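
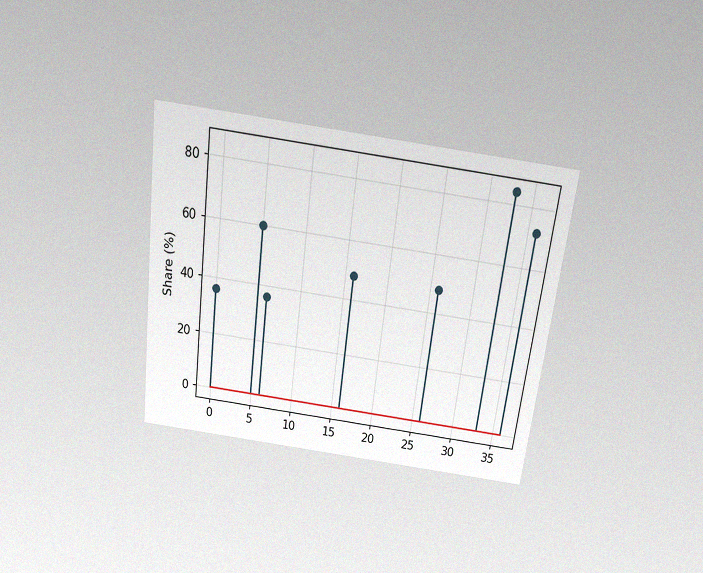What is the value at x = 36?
72%

The chart is tilted about 7° clockwise and viewed slightly from above, with some photo noise. The stem at x=36 reaches 72%.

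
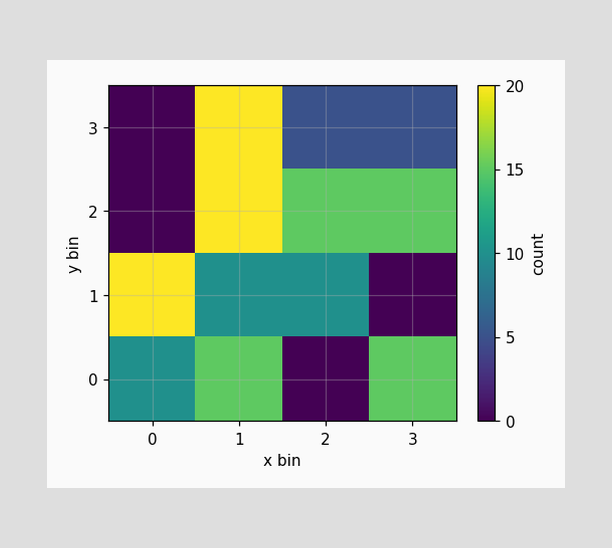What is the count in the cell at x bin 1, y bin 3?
20

Matching the cell (1, 3) against the colorbar gives 20.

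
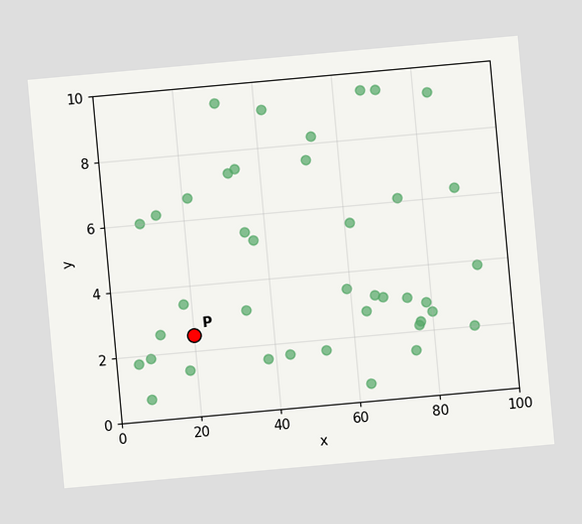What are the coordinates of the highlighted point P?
The chart is tilted about 5° counter-clockwise. Following the gridlines from P to each axis, P sits at (20, 2.5).

(20, 2.5)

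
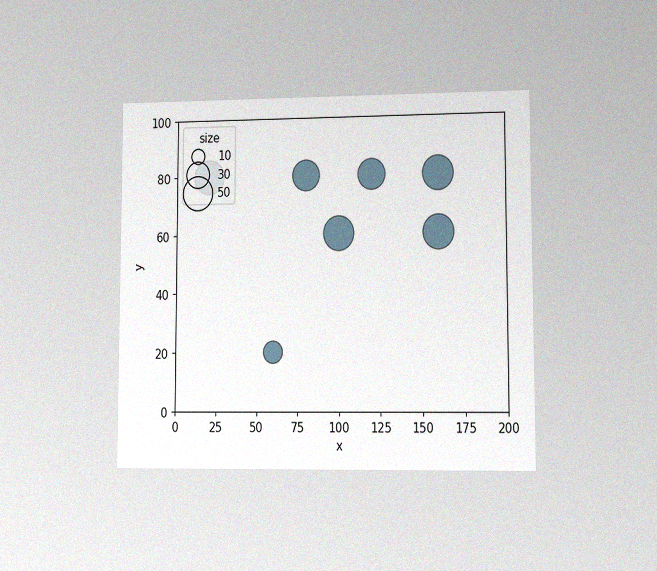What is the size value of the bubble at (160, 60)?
The chart is viewed at a slight angle, with some photo noise. Matching the bubble at (160, 60) against the size legend gives 50.

50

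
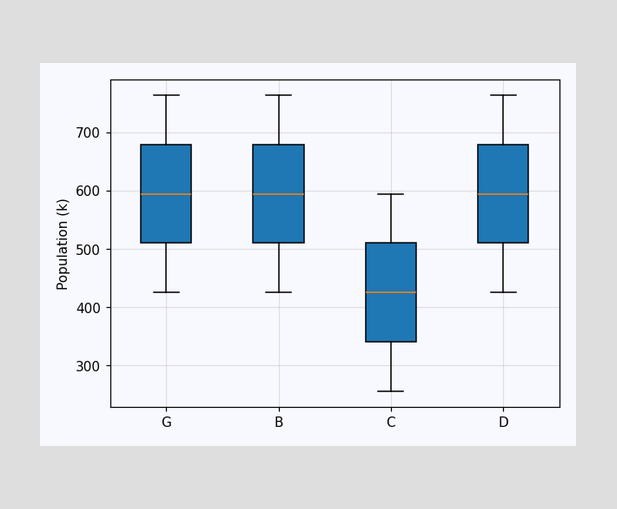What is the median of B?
595k

The median line in the B box sits at 595k.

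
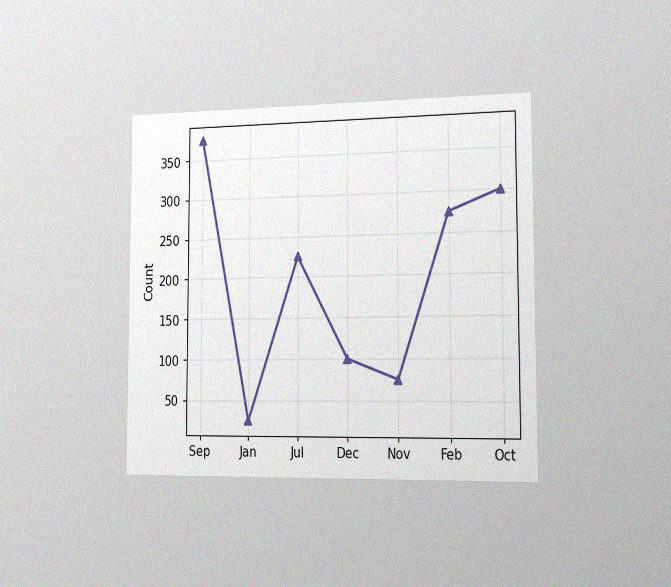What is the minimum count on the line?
25

The chart is viewed slightly from the right, with some photo noise. The lowest point is at Jan, and reading across to the y-axis gives 25.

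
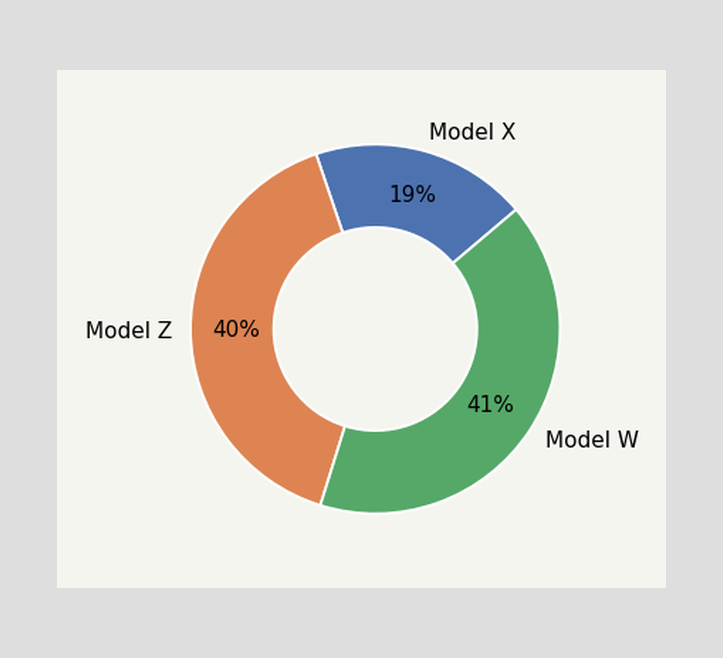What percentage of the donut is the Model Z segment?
The Model Z segment takes up 40% of the ring.

40%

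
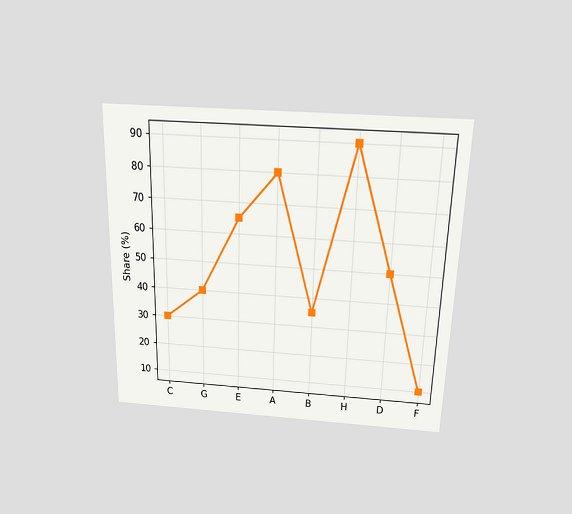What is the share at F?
The chart is viewed slightly from above. At F, the line is at 10%.

10%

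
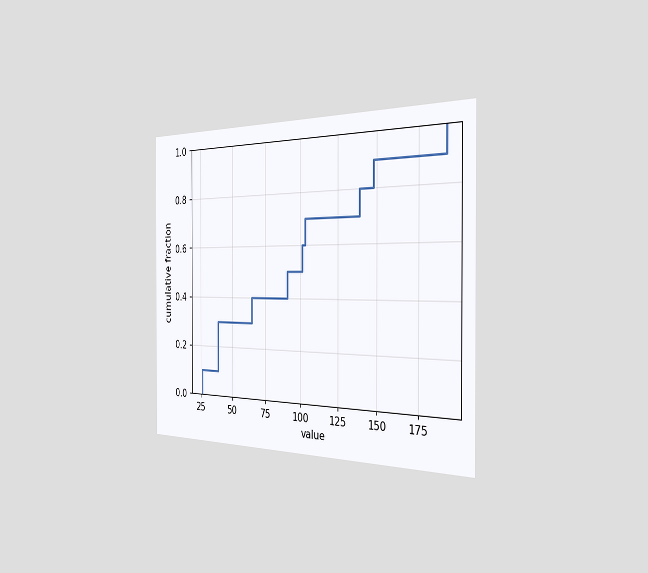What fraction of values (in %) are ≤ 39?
30%

The chart is viewed slightly from the right. At x=39 the ECDF step is at 30%.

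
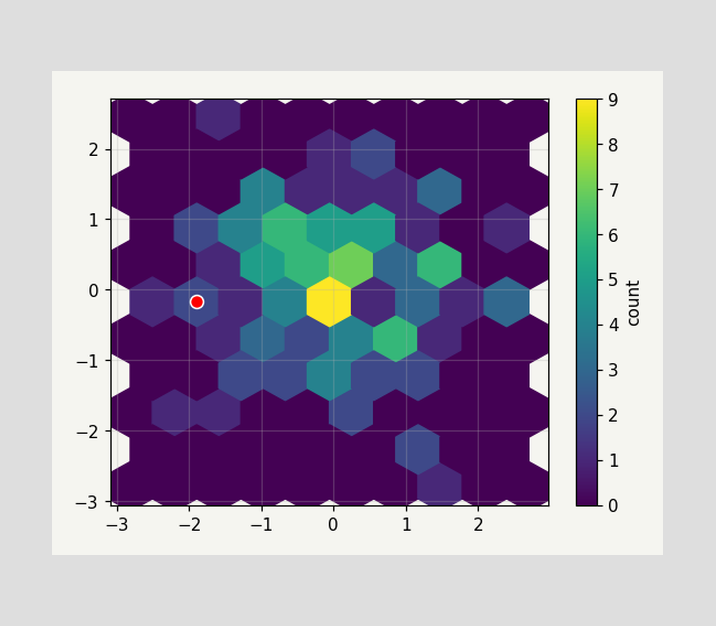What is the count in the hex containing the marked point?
2

The marked hex reads 2 on the colorbar.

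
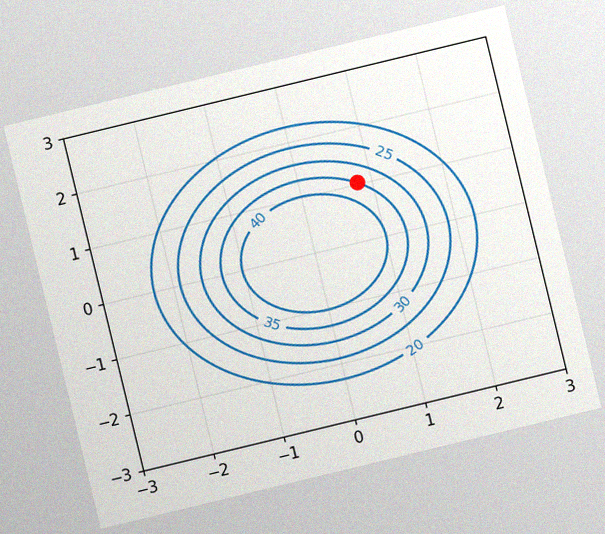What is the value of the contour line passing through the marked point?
35

The chart is tilted about 14° counter-clockwise, with some photo noise. The marked point sits on the contour labelled 35.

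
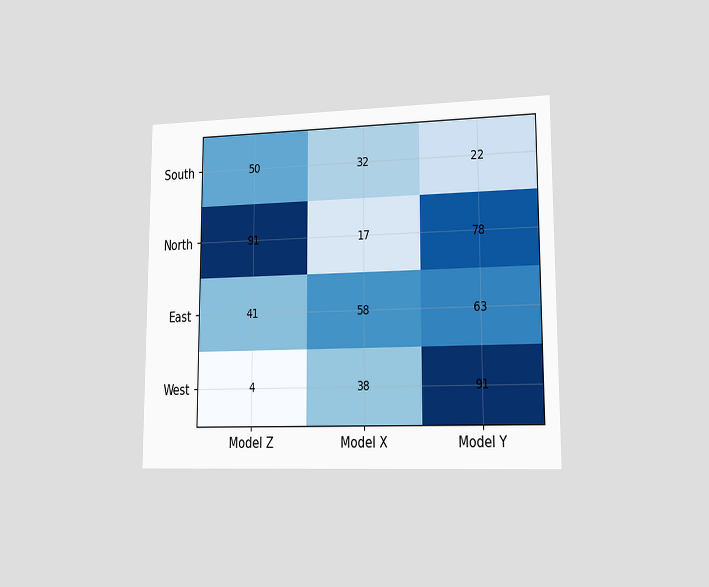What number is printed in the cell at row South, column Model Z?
The chart is viewed slightly from the right. The (South, Model Z) cell reads 50.

50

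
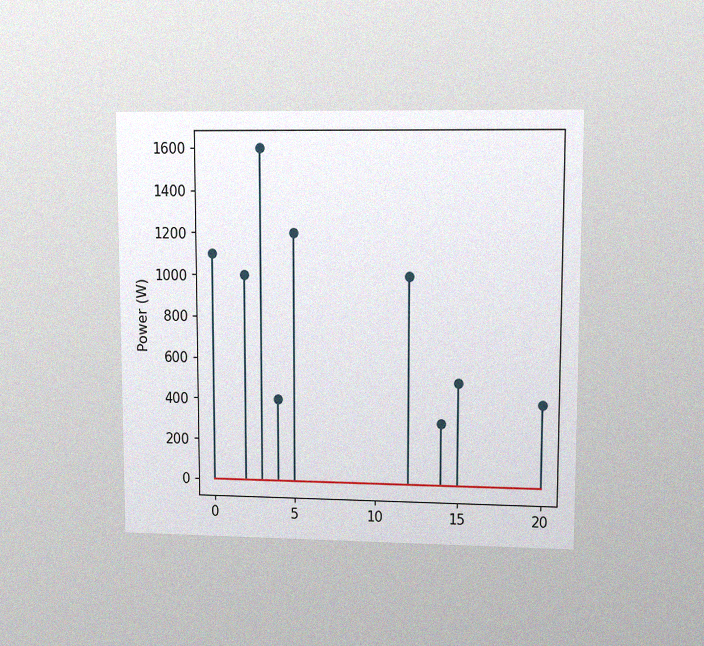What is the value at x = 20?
The chart is viewed at a slight angle, with some photo noise. The stem at x=20 reaches 400W.

400W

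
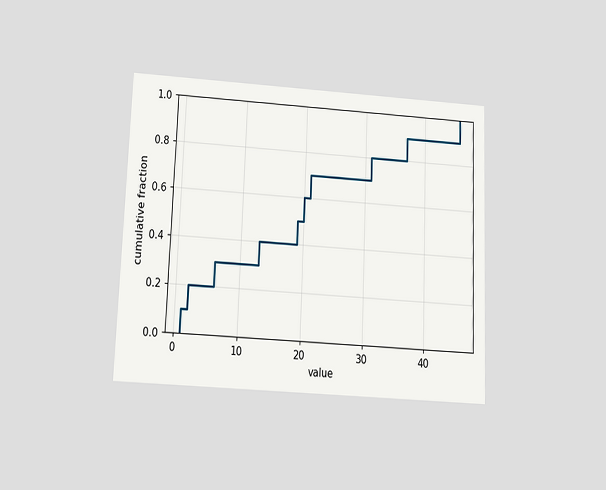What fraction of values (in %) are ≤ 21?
The chart is tilted about 2° clockwise and viewed slightly from below. At x=21 the ECDF step is at 70%.

70%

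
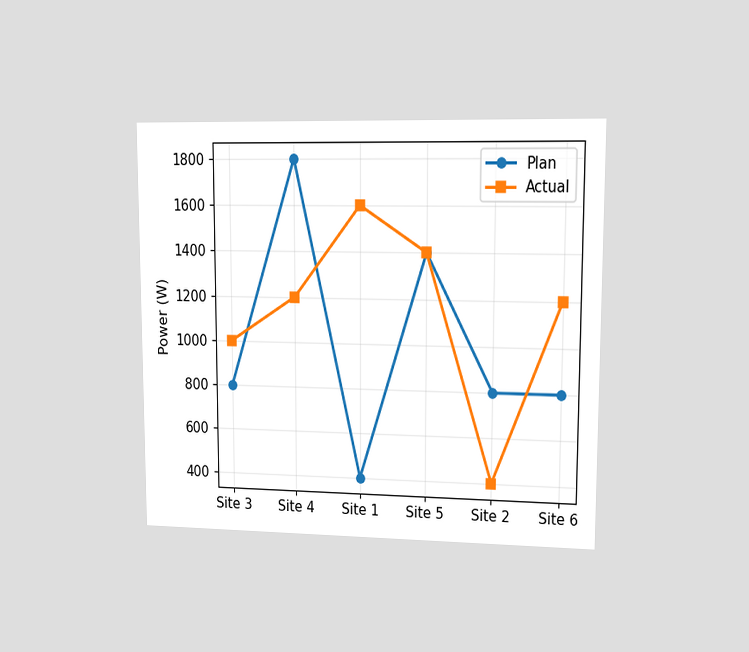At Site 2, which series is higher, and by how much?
The chart is viewed at a slight angle. At Site 2, Plan sits above the other line by 400W.

Plan, by 400W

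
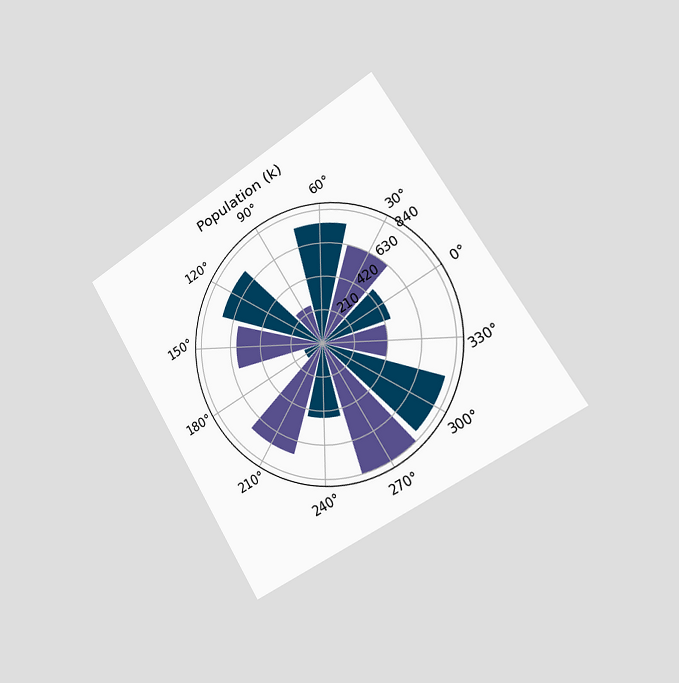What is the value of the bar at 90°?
The chart is tilted about 31° counter-clockwise and viewed slightly from the right. The bar at 90° reaches 252k on the radial axis.

252k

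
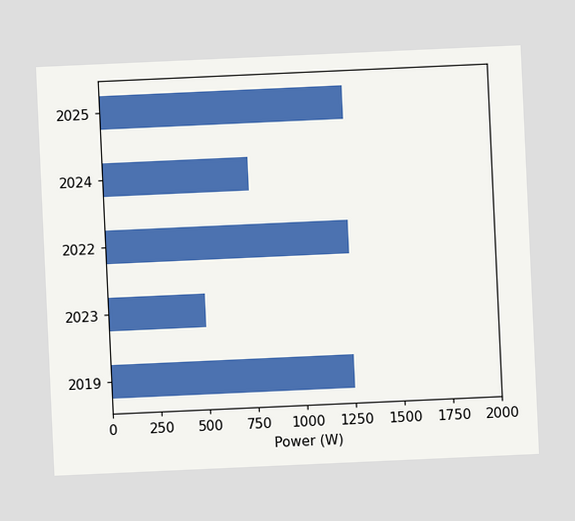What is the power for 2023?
The chart is tilted about 3° counter-clockwise. Reading along the chart's x-axis, the 2023 bar reaches 500W.

500W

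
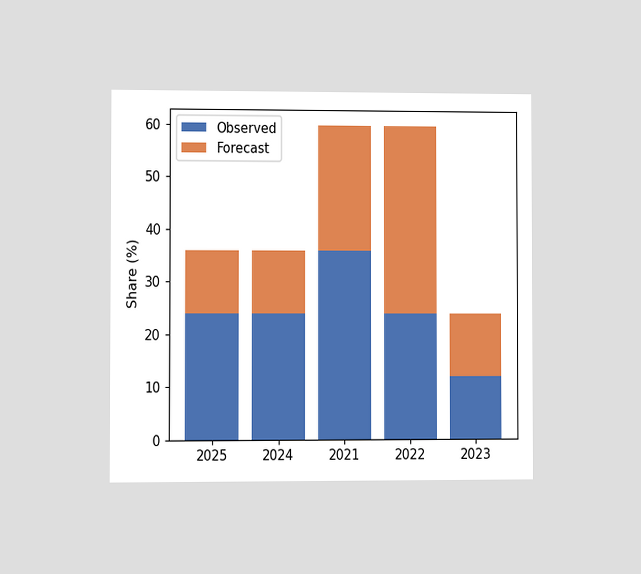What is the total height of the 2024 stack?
36%

The chart is viewed at a slight angle. The 2024 stack's top reaches 36% on the y-axis.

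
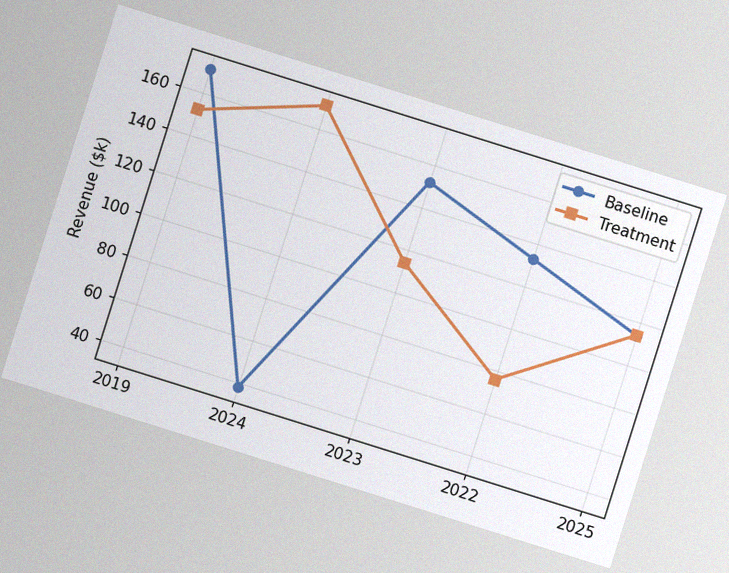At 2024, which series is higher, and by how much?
The chart is tilted about 17° clockwise, with some photo noise. At 2024, Treatment sits above the other line by $133k.

Treatment, by $133k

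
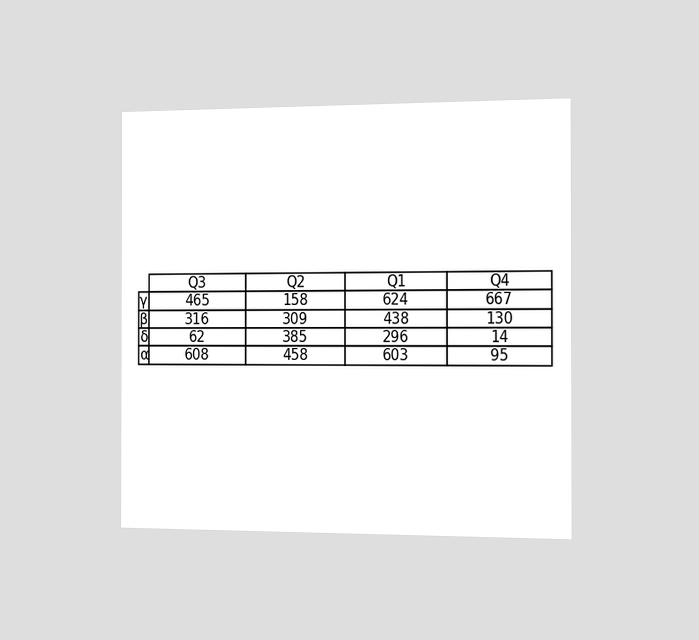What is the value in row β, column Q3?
The chart is viewed slightly from the right. The (β, Q3) cell reads 316.

316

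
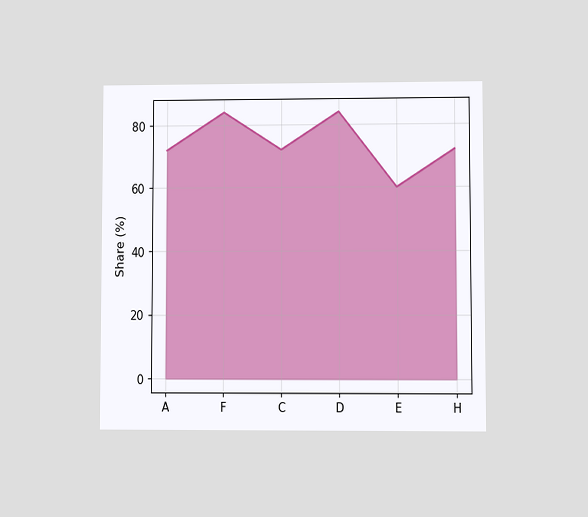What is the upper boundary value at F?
The chart is viewed at a slight angle. At F the upper boundary is at 84%.

84%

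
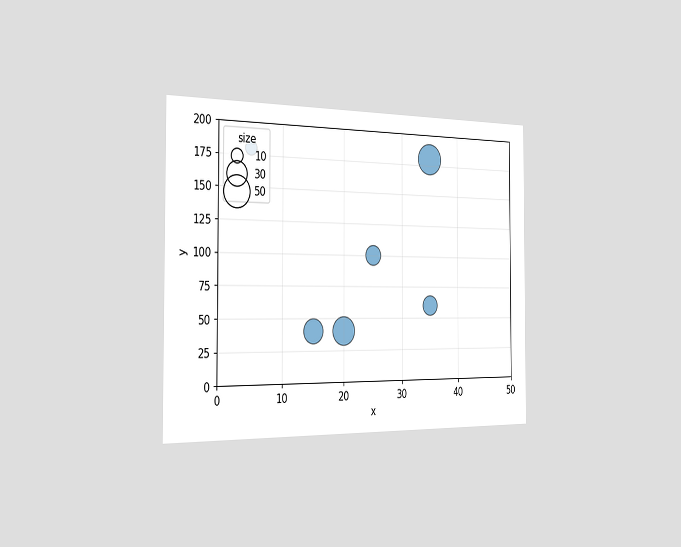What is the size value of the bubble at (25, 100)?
20

The chart is viewed slightly from the left. Matching the bubble at (25, 100) against the size legend gives 20.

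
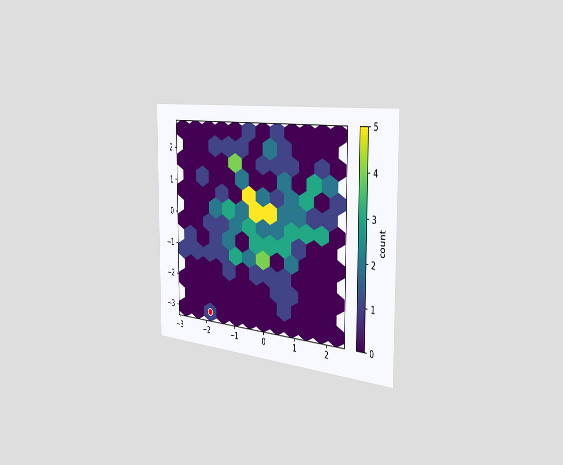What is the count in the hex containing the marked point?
1

The chart is viewed slightly from the right. The marked hex reads 1 on the colorbar.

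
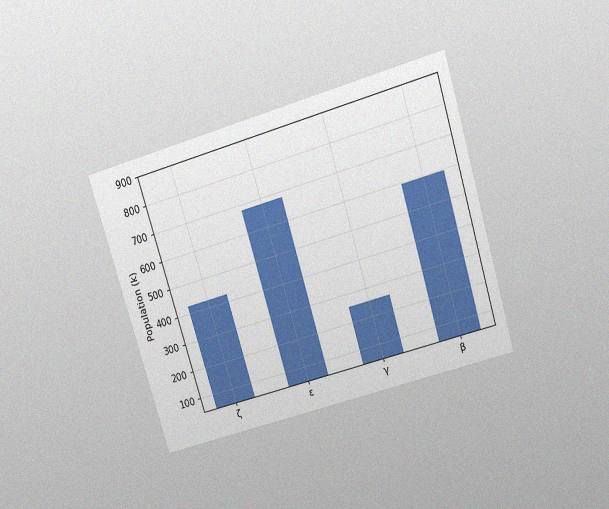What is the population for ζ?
425k

The chart is tilted about 17° counter-clockwise and viewed slightly from above, with some photo noise. Reading along the chart's y-axis, the ζ bar reaches 425k.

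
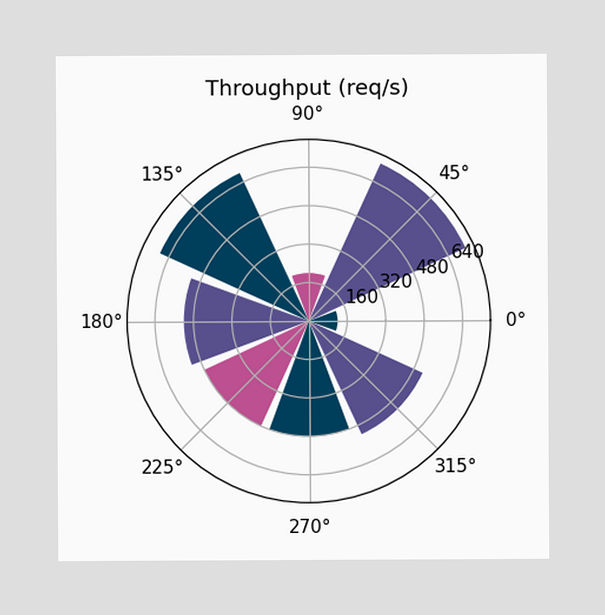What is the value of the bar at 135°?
680req/s

The bar at 135° reaches 680req/s on the radial axis.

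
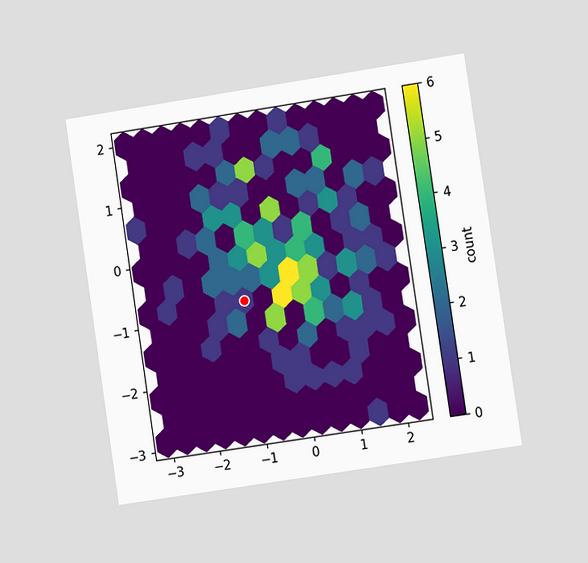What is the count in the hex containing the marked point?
1

The chart is tilted about 9° counter-clockwise and viewed at a slight angle. The marked hex reads 1 on the colorbar.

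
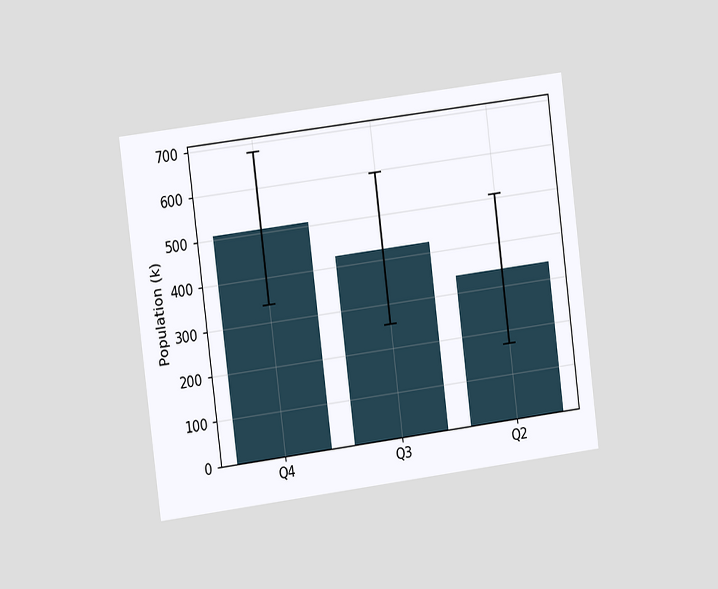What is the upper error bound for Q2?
510k

The chart is tilted about 7° counter-clockwise and viewed at a slight angle. The Q2 bar's upper whisker reaches 510k.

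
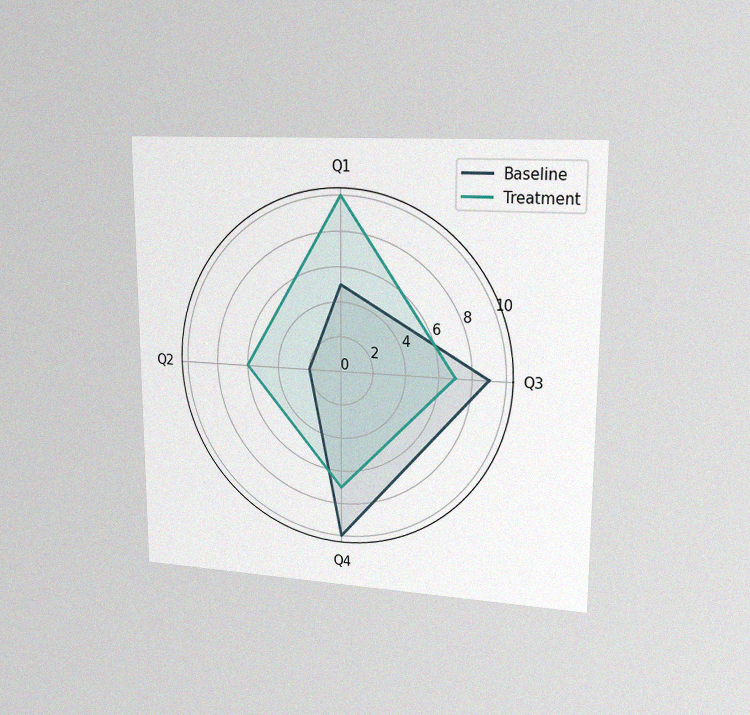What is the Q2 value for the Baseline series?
2

The chart is viewed slightly from the right, with some photo noise. On the Q2 axis, Baseline reaches 2.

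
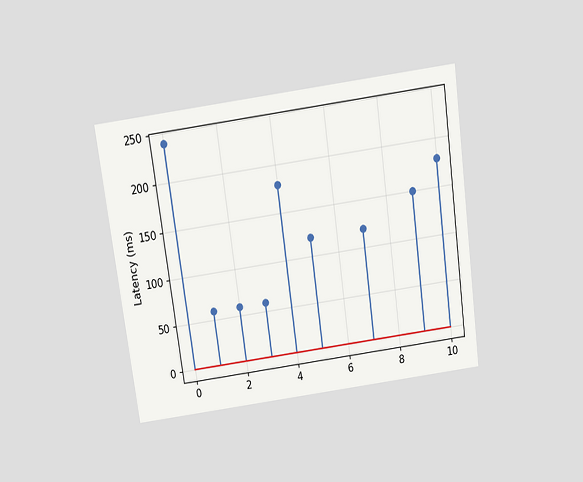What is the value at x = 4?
180ms

The chart is tilted about 8° counter-clockwise and viewed slightly from above. The stem at x=4 reaches 180ms.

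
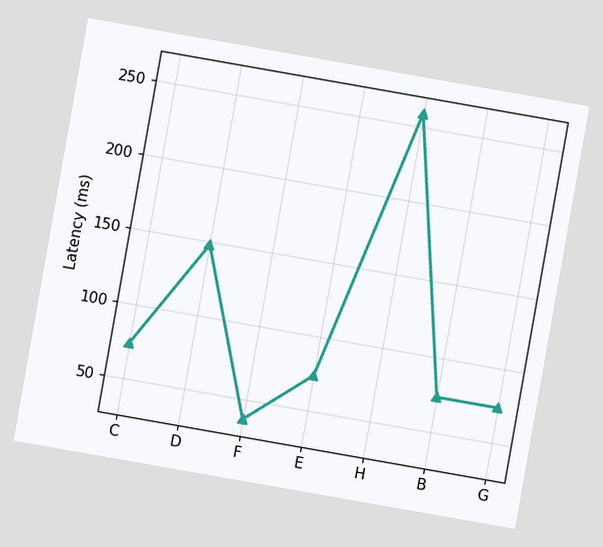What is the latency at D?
The chart is tilted about 10° clockwise. At D, the line is at 148ms.

148ms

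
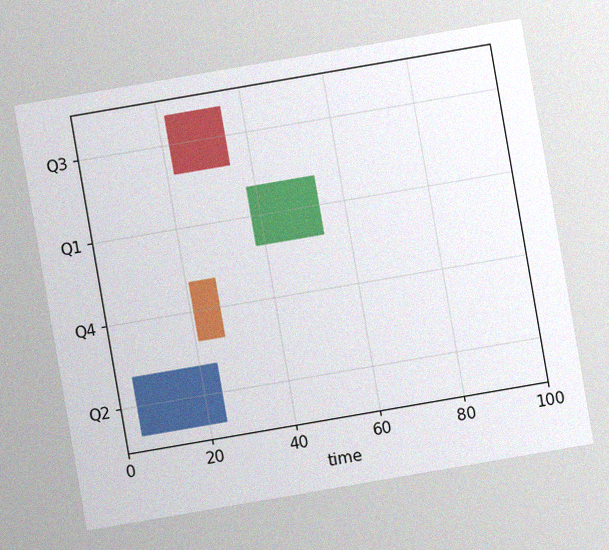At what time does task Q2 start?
4

The chart is tilted about 10° counter-clockwise, with some photo noise. The Q2 bar begins at t=4.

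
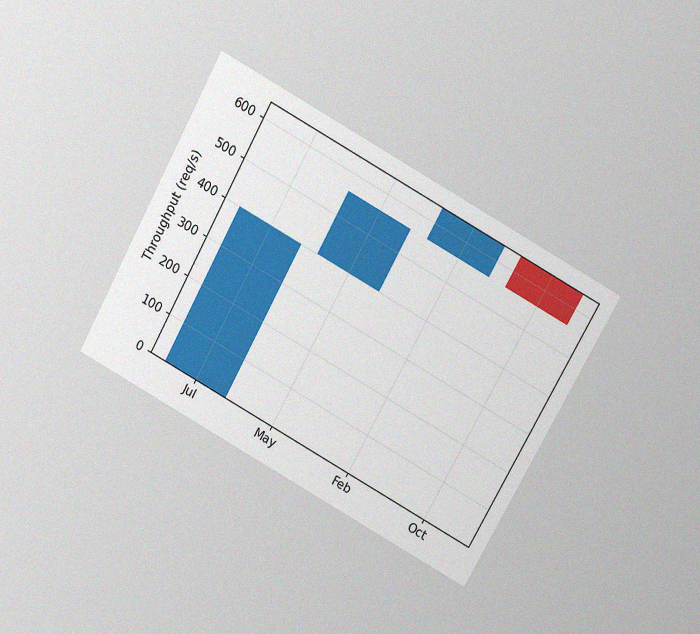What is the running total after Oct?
560req/s

The chart is tilted about 29° clockwise and viewed slightly from above, with some photo noise. After Oct the running total reaches 560req/s.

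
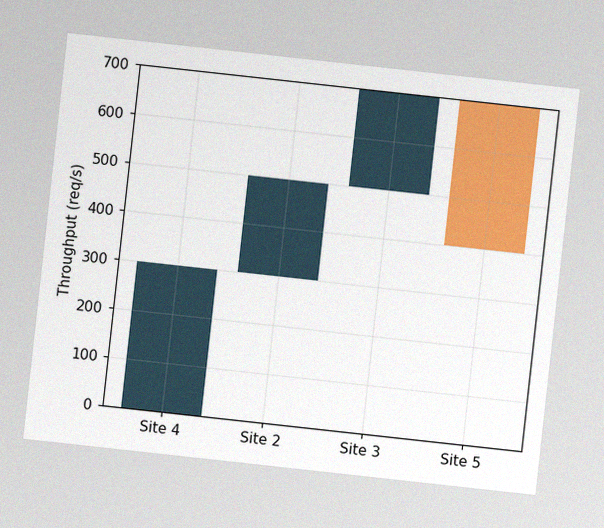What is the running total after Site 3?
700req/s

The chart is tilted about 6° clockwise, with some photo noise. After Site 3 the running total reaches 700req/s.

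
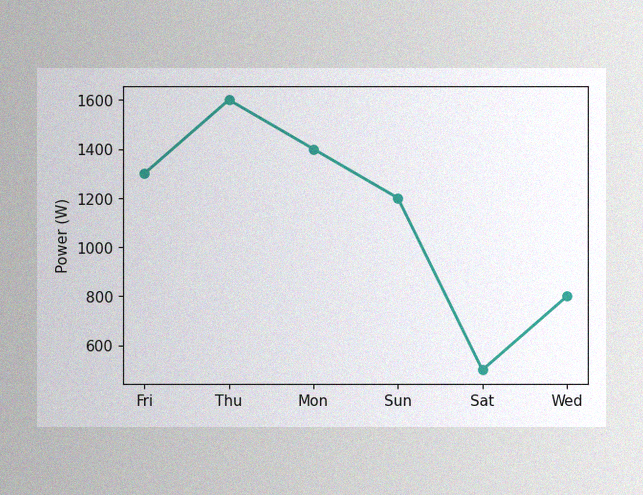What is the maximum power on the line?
The image has some photo noise and uneven lighting. The highest point is at Thu, and reading across to the y-axis gives 1600W.

1600W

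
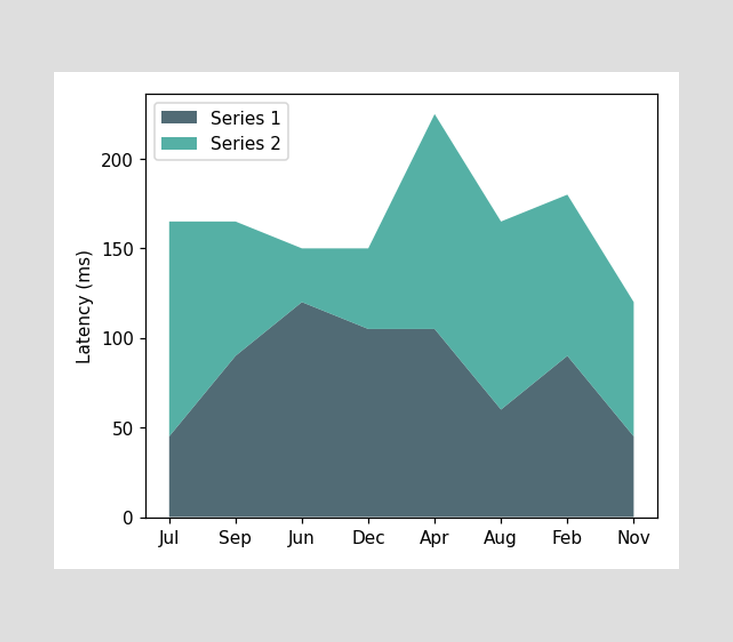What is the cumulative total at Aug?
The stacked total at Aug reaches 165ms.

165ms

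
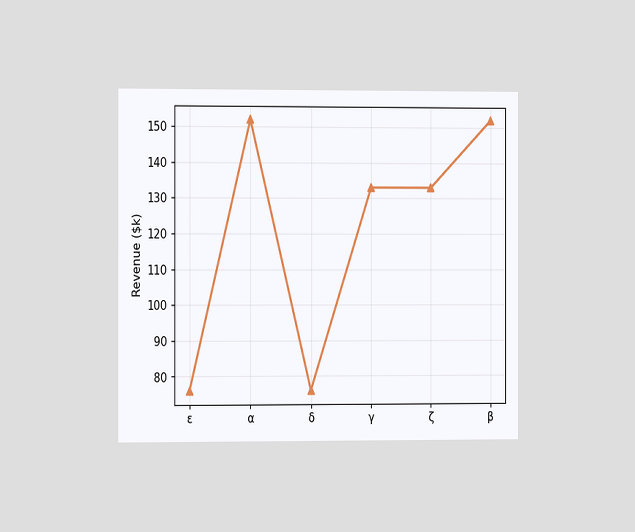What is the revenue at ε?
The chart is viewed slightly from the left. At ε, the line is at $76k.

$76k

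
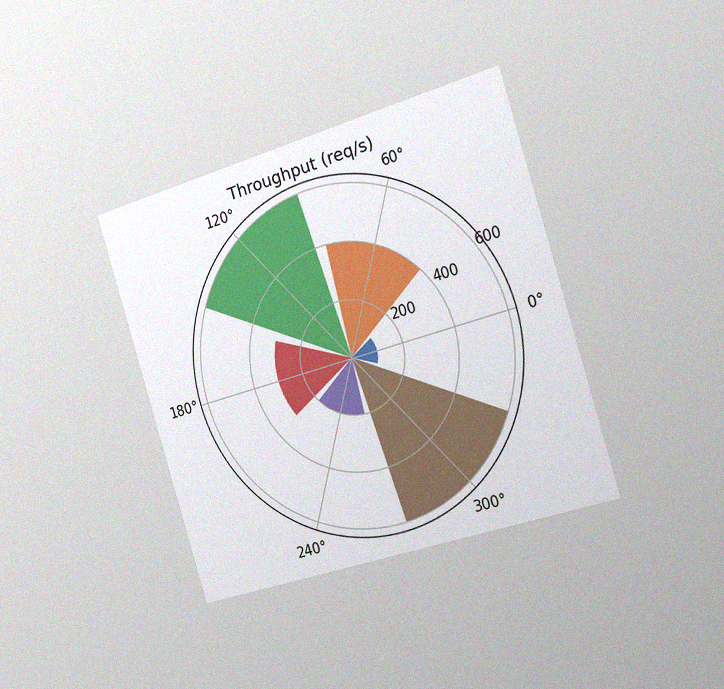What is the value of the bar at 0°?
The chart is tilted about 17° counter-clockwise and viewed slightly from the right, with some photo noise. The bar at 0° reaches 100req/s on the radial axis.

100req/s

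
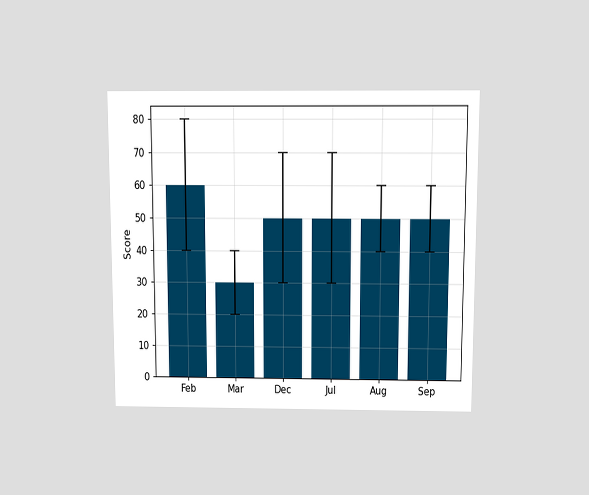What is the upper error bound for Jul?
70

The chart is viewed slightly from above. The Jul bar's upper whisker reaches 70.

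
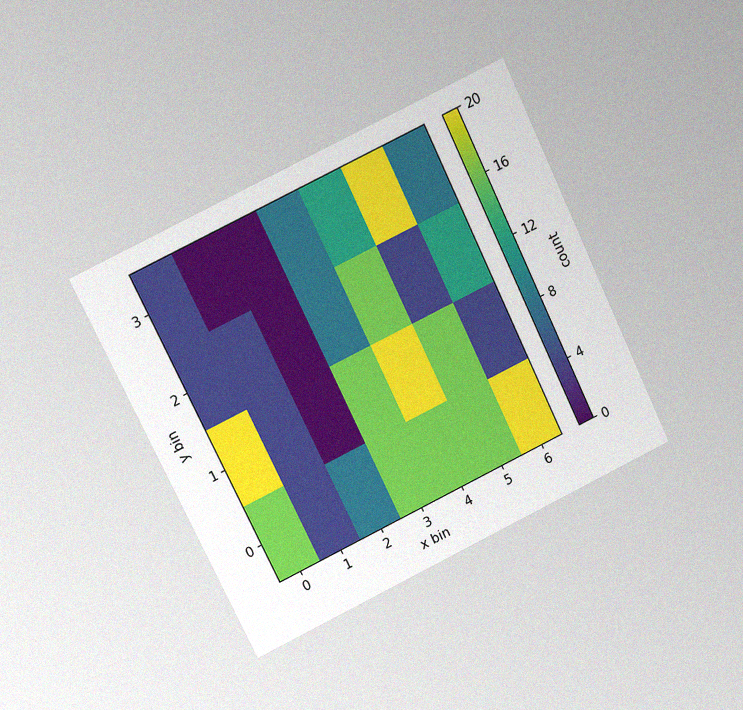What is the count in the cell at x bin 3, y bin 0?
The chart is tilted about 26° counter-clockwise and viewed at a slight angle, with some photo noise. Matching the cell (3, 0) against the colorbar gives 16.

16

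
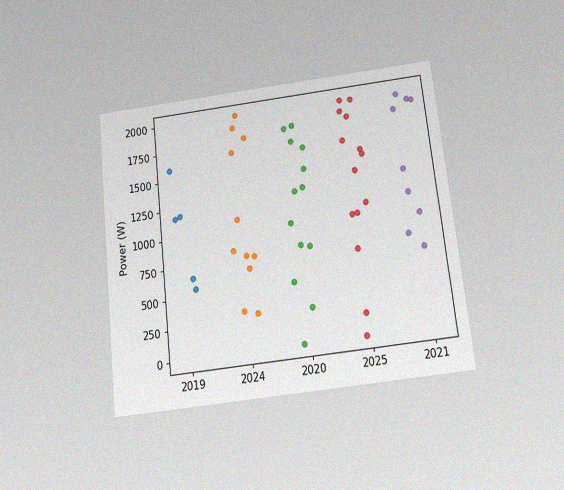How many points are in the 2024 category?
The chart is tilted about 6° counter-clockwise and viewed slightly from below, with some photo noise. Counting the markers in the 2024 column gives 11.

11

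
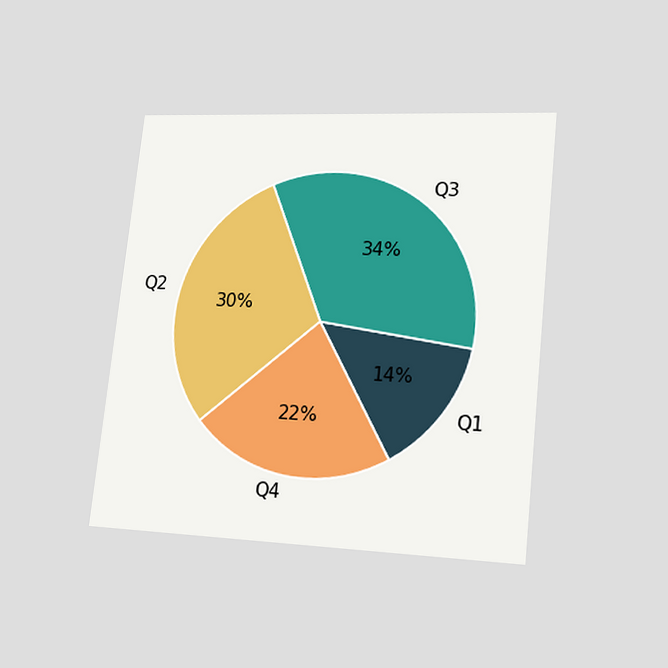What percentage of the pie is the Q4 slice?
The chart is tilted about 6° clockwise and viewed at a slight angle. The Q4 slice takes up 22% of the pie.

22%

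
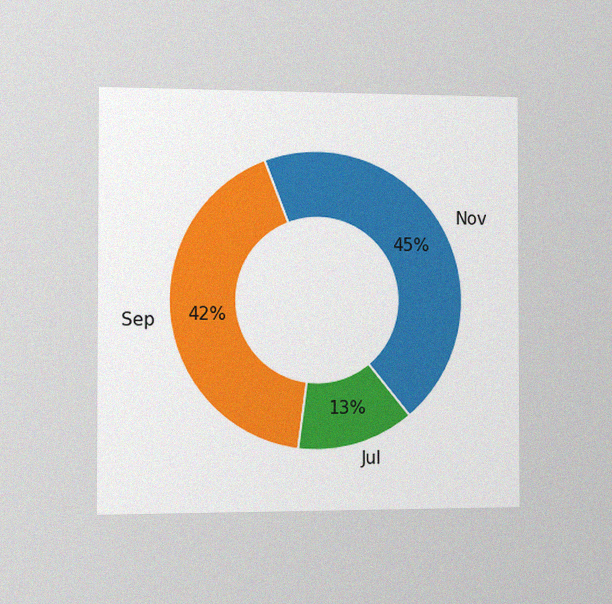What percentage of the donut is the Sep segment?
The chart is viewed slightly from the left, with some photo noise. The Sep segment takes up 42% of the ring.

42%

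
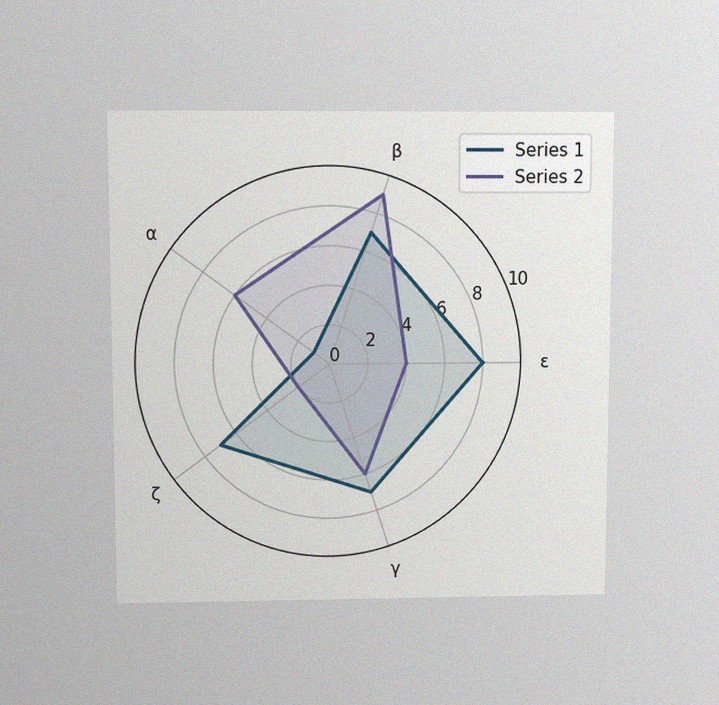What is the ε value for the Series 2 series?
4

The chart is viewed slightly from above, with some photo noise. On the ε axis, Series 2 reaches 4.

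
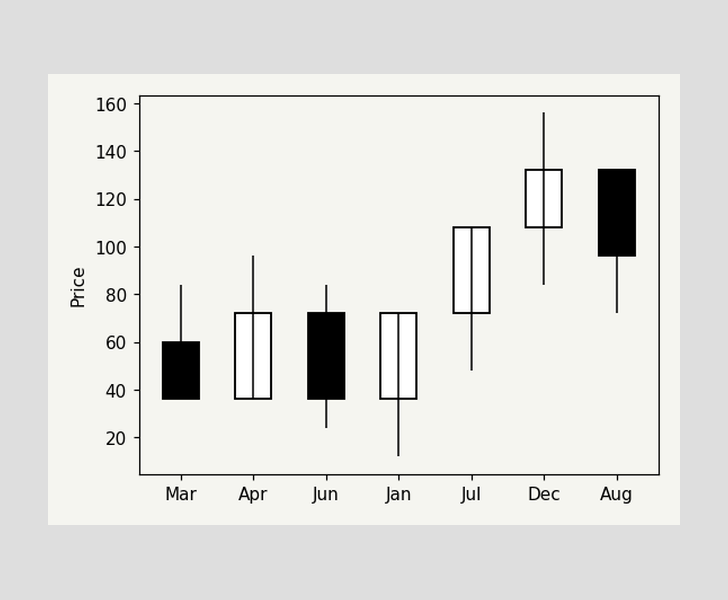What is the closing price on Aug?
The Aug candle closes at 96.

96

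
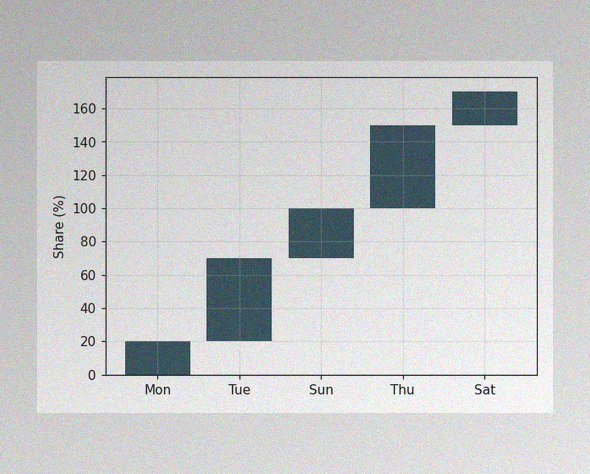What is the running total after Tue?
70%

The image has some photo noise and uneven lighting. After Tue the running total reaches 70%.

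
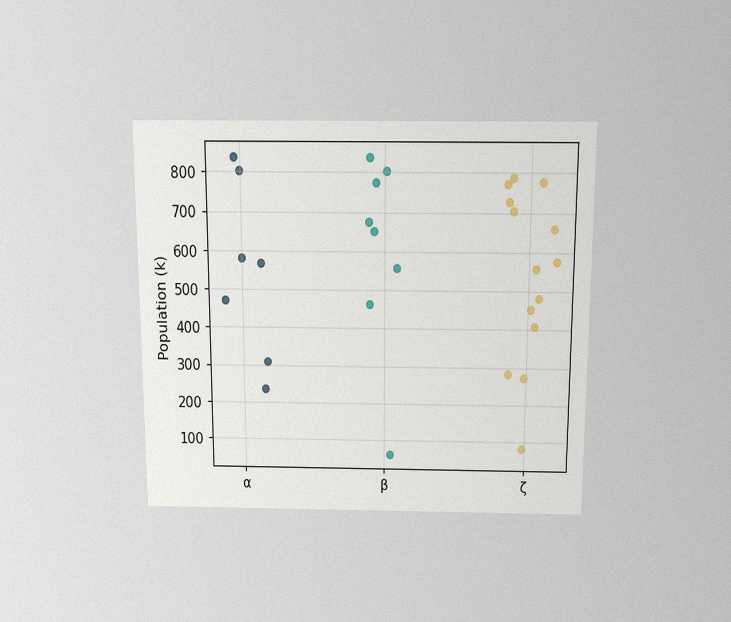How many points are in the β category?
The chart is viewed slightly from above, with some photo noise. Counting the markers in the β column gives 8.

8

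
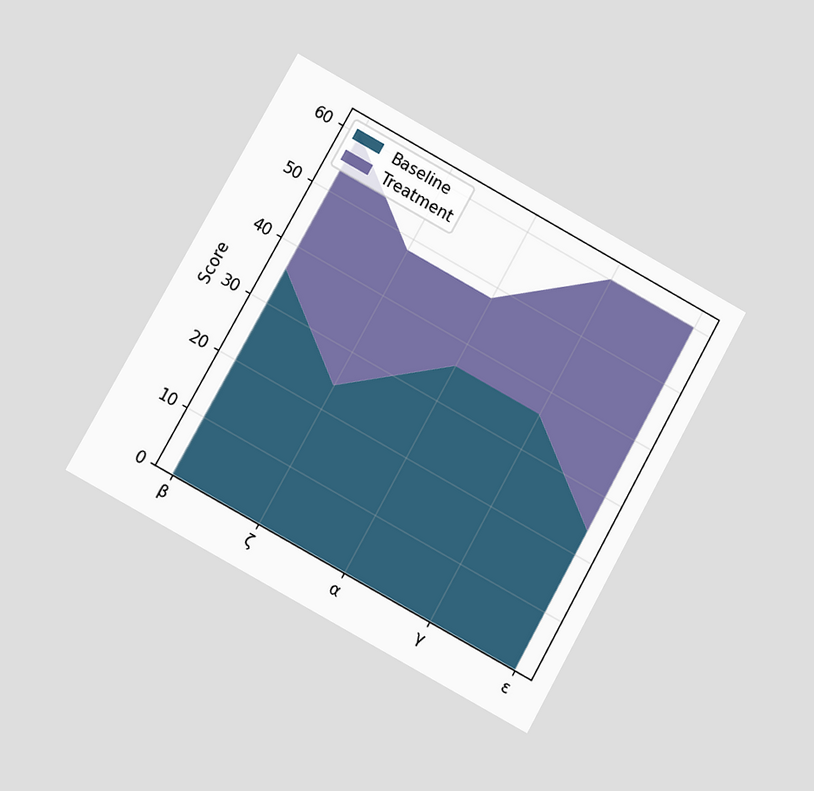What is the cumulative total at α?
The chart is tilted about 29° clockwise and viewed at a slight angle. The stacked total at α reaches 48.

48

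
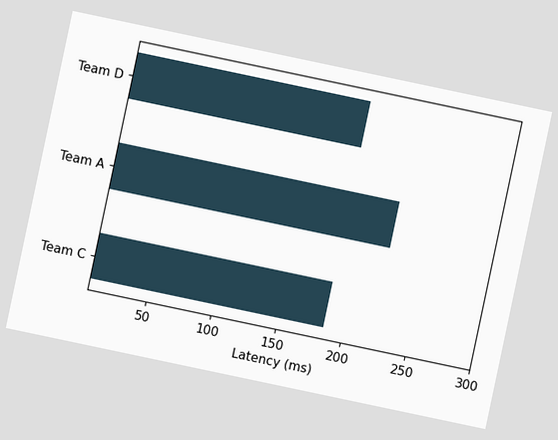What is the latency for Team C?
The chart is tilted about 12° clockwise. Reading along the chart's x-axis, the Team C bar reaches 185ms.

185ms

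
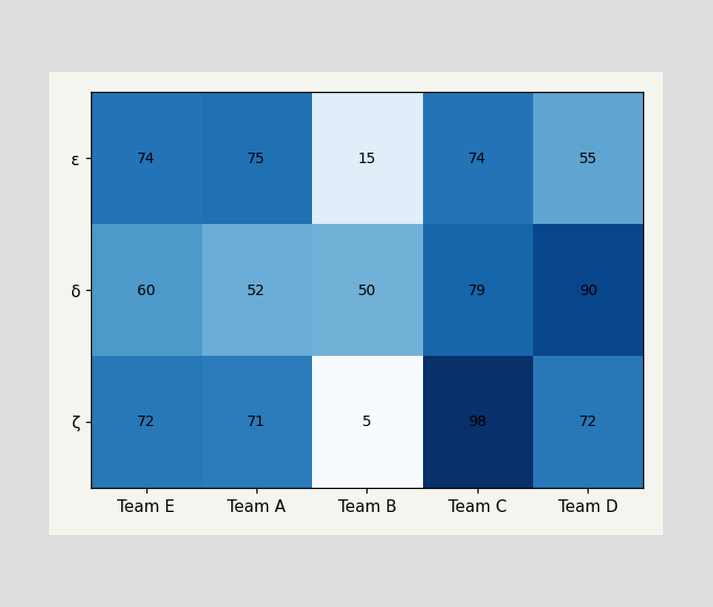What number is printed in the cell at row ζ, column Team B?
5

The (ζ, Team B) cell reads 5.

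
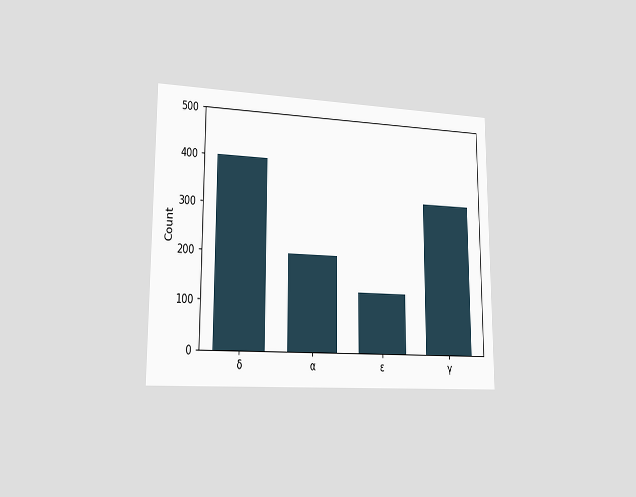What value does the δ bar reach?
400

The chart is viewed slightly from the left. Reading along the chart's y-axis, the δ bar reaches 400.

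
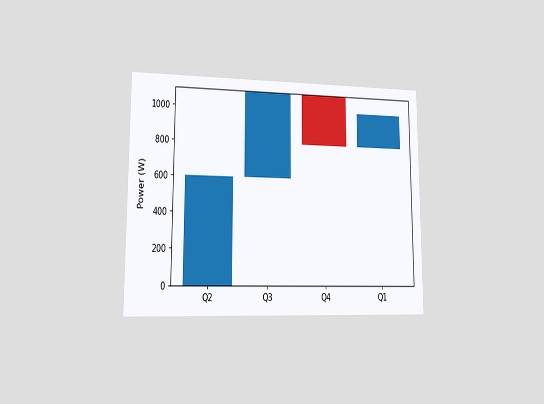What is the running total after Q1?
The chart is viewed at a slight angle. After Q1 the running total reaches 1000W.

1000W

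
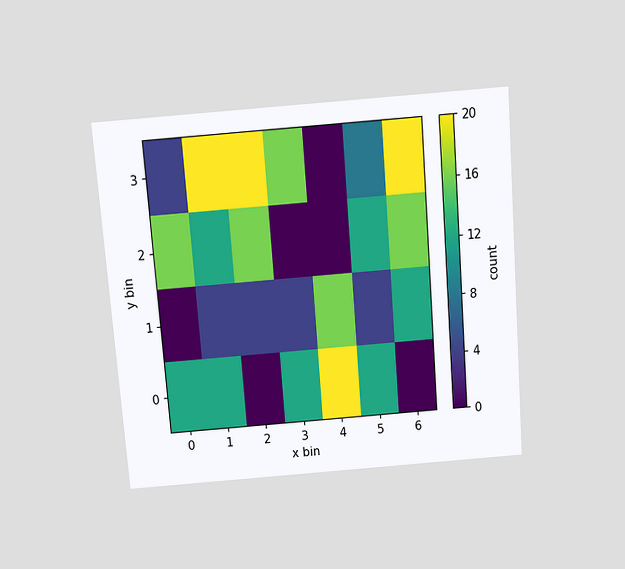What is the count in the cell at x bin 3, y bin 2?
0

The chart is tilted about 4° counter-clockwise and viewed slightly from above. Matching the cell (3, 2) against the colorbar gives 0.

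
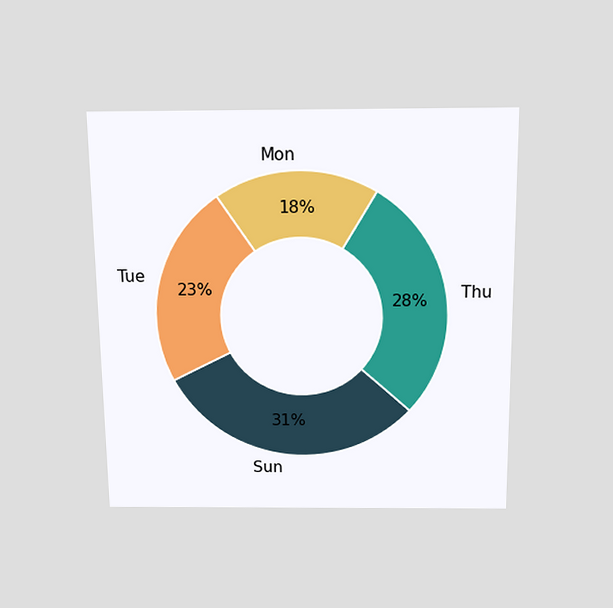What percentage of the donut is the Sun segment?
31%

The chart is viewed slightly from above. The Sun segment takes up 31% of the ring.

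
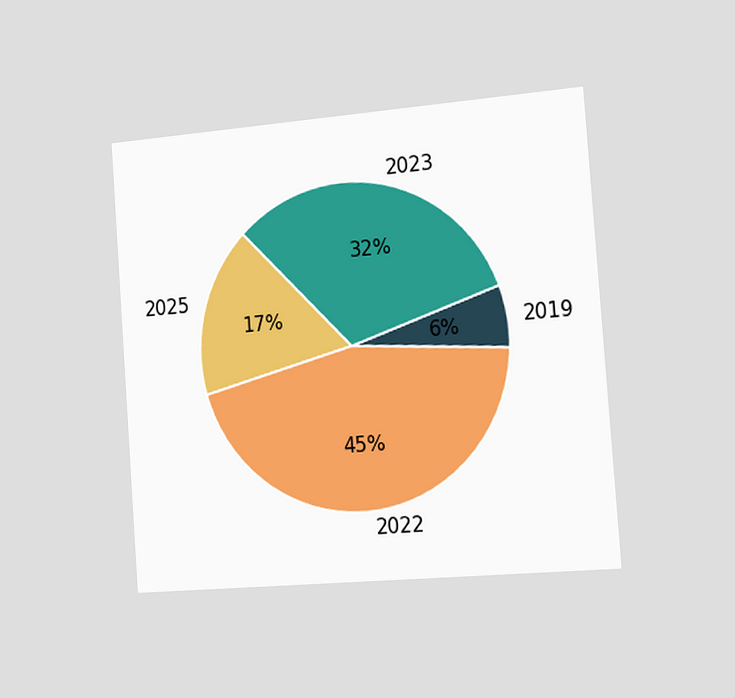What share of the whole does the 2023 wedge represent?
32%

The chart is tilted about 4° counter-clockwise and viewed slightly from the right. The 2023 slice takes up 32% of the pie.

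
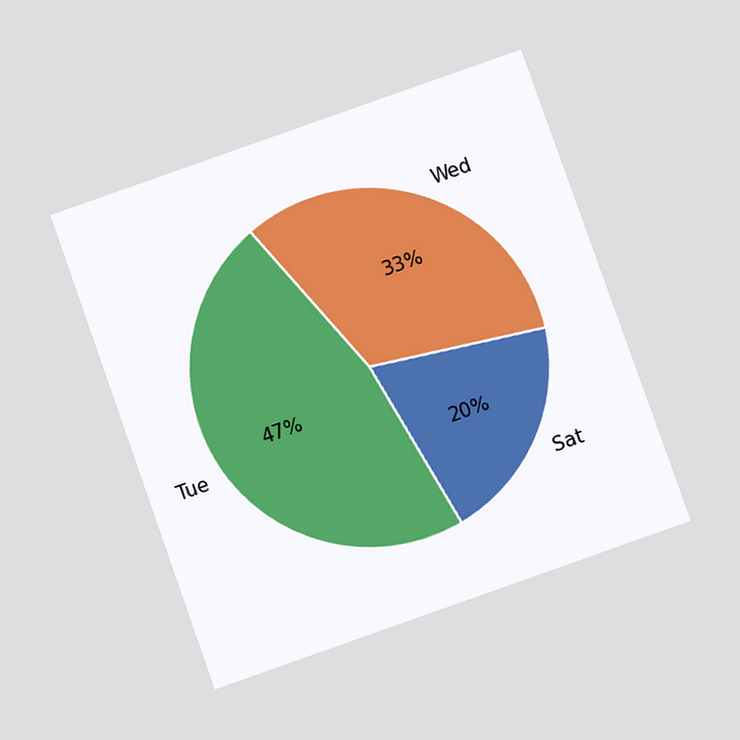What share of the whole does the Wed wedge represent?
The chart is tilted about 19° counter-clockwise and viewed at a slight angle. The Wed slice takes up 33% of the pie.

33%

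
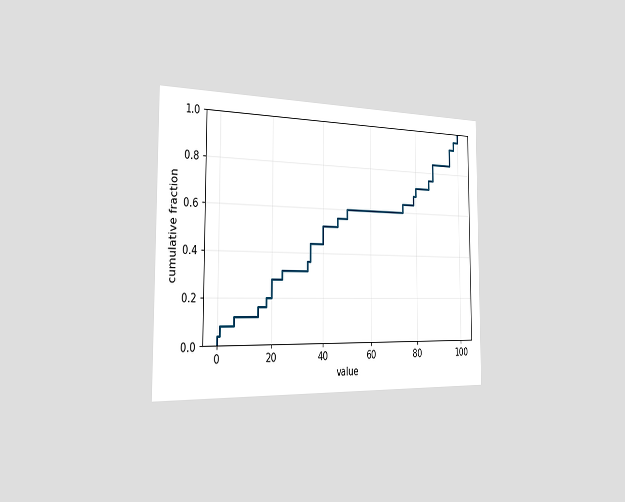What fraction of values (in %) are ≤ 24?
32%

The chart is viewed slightly from the left. At x=24 the ECDF step is at 32%.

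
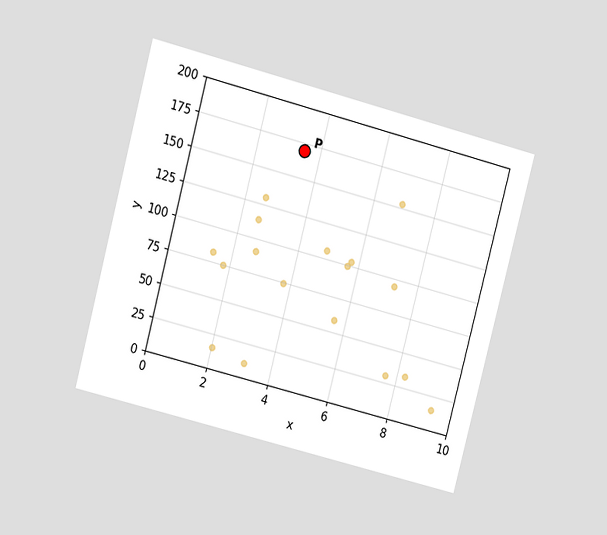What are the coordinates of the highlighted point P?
(3.5, 170)

The chart is tilted about 15° clockwise and viewed at a slight angle. Following the gridlines from P to each axis, P sits at (3.5, 170).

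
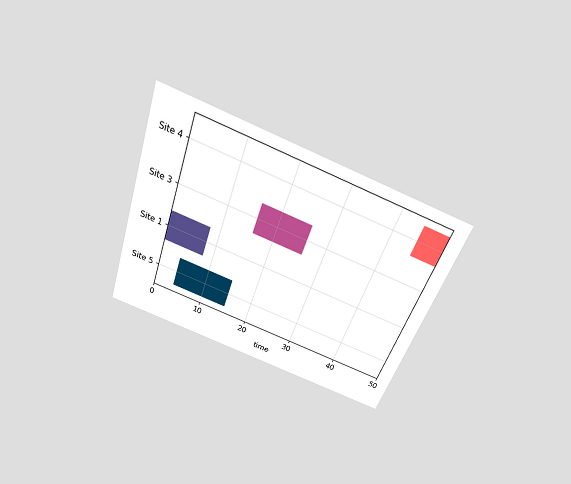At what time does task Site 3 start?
16

The chart is tilted about 20° clockwise and viewed slightly from above. The Site 3 bar begins at t=16.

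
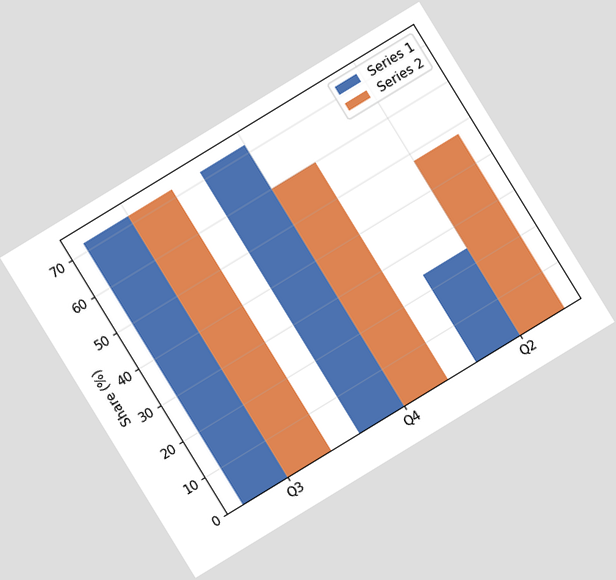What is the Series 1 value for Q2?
24%

The chart is tilted about 31° counter-clockwise. The Series 1 bar at Q2 reaches 24% on the y-axis.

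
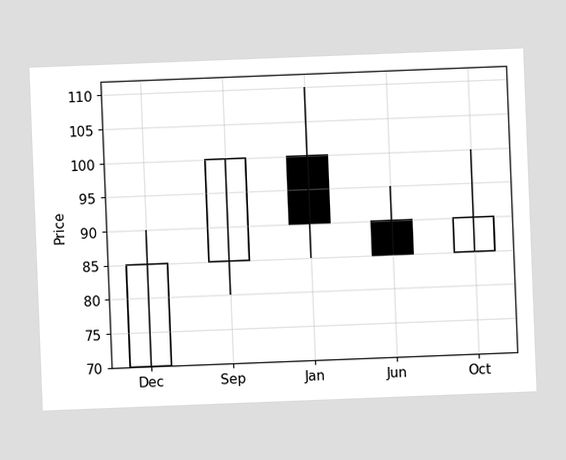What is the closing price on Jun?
85

The chart is tilted about 2° counter-clockwise. The Jun candle closes at 85.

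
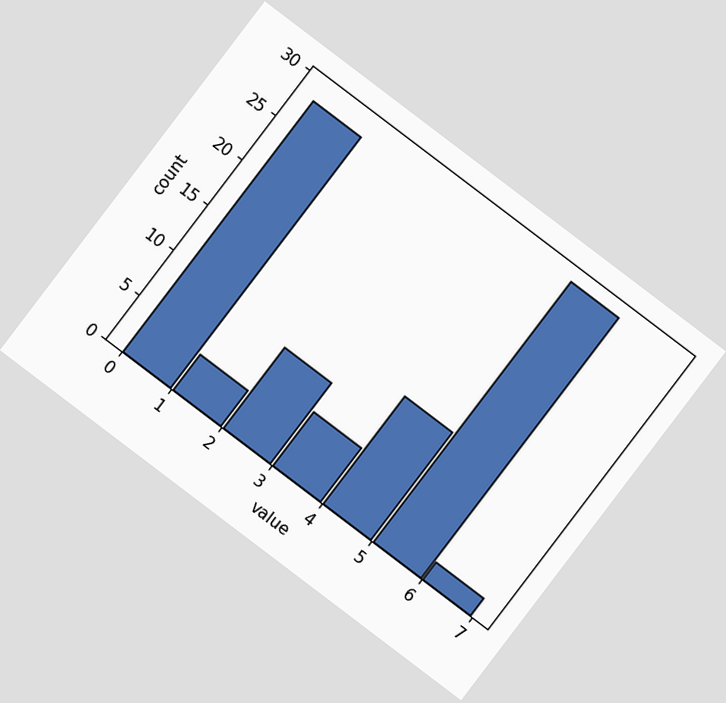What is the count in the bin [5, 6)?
The chart is tilted about 37° clockwise. The [5, 6) bin has height 29.

29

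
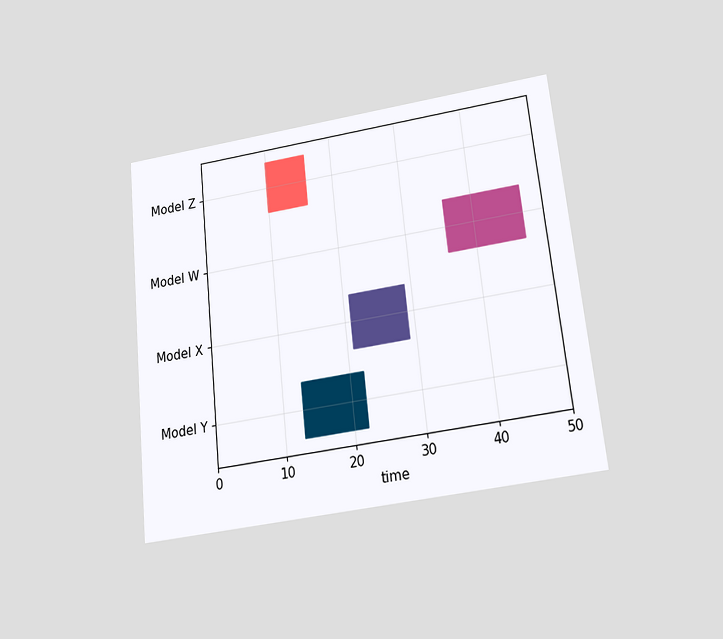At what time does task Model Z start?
10

The chart is tilted about 6° counter-clockwise and viewed slightly from below. The Model Z bar begins at t=10.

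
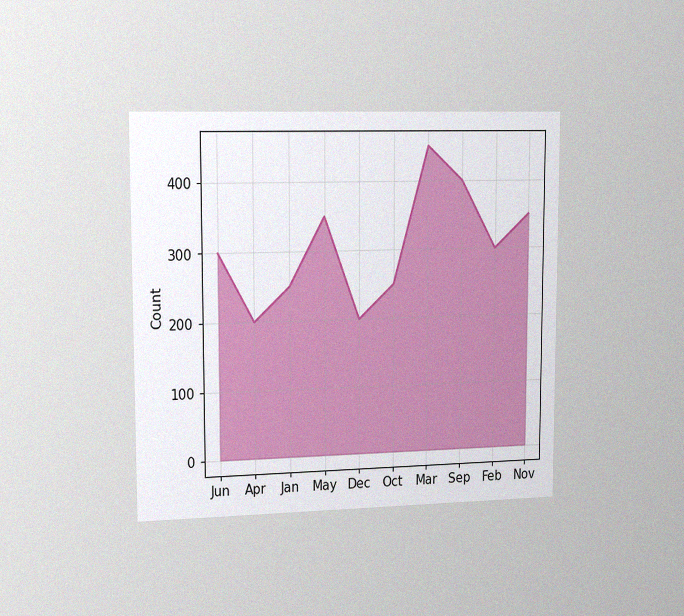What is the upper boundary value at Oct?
The chart is viewed slightly from the left, with some photo noise. At Oct the upper boundary is at 250.

250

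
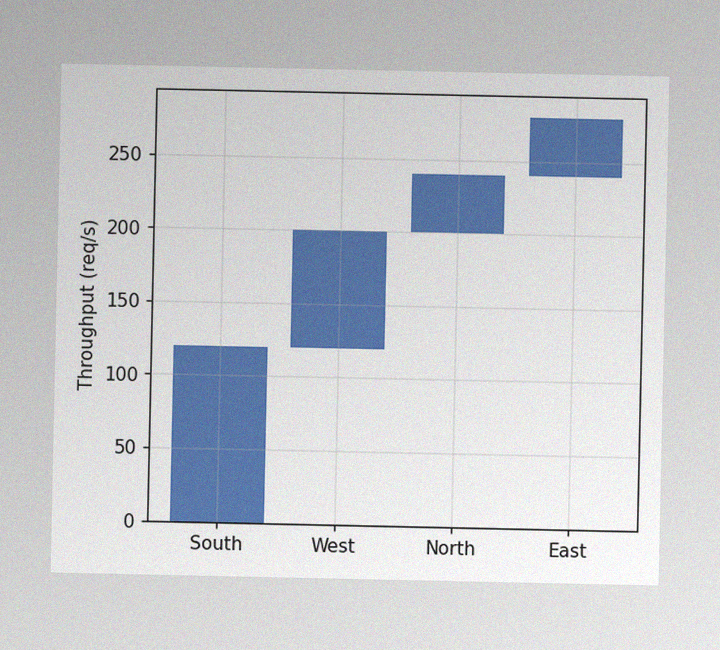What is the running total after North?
240req/s

The image has some photo noise and uneven lighting. After North the running total reaches 240req/s.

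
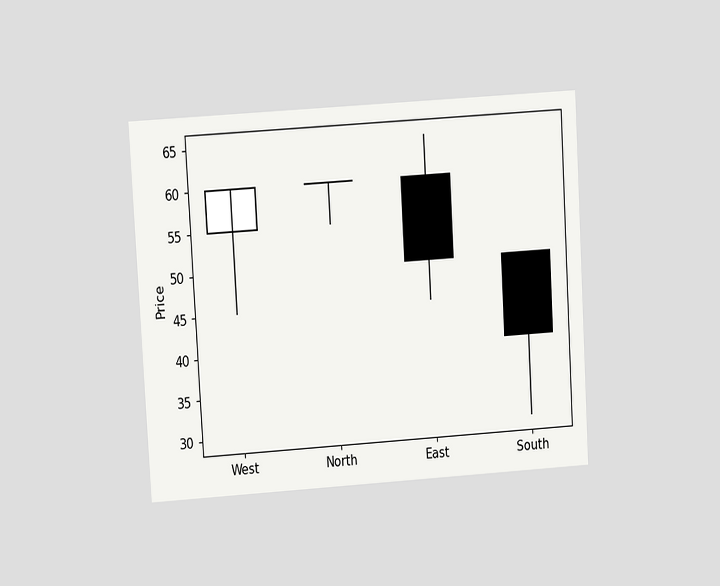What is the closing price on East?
50

The chart is tilted about 3° counter-clockwise and viewed at a slight angle. The East candle closes at 50.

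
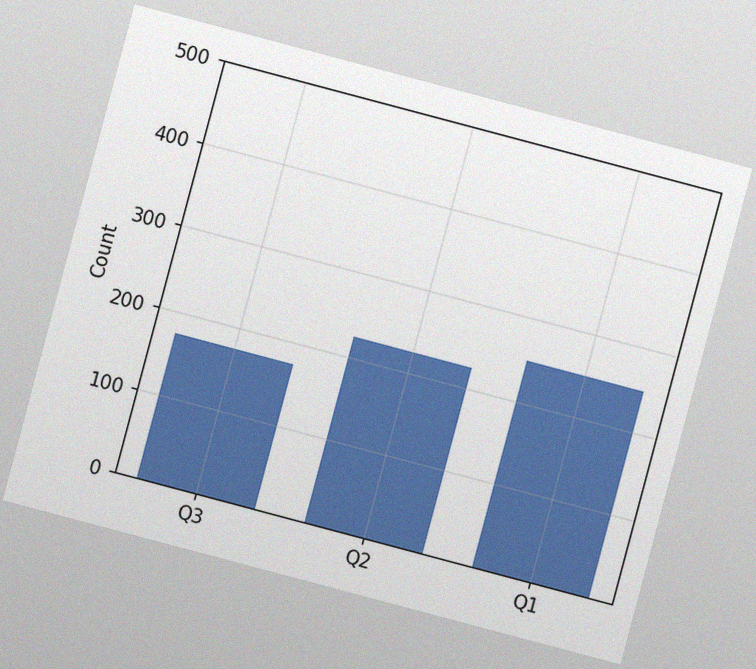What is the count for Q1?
250

The chart is tilted about 15° clockwise, with some photo noise. Reading along the chart's y-axis, the Q1 bar reaches 250.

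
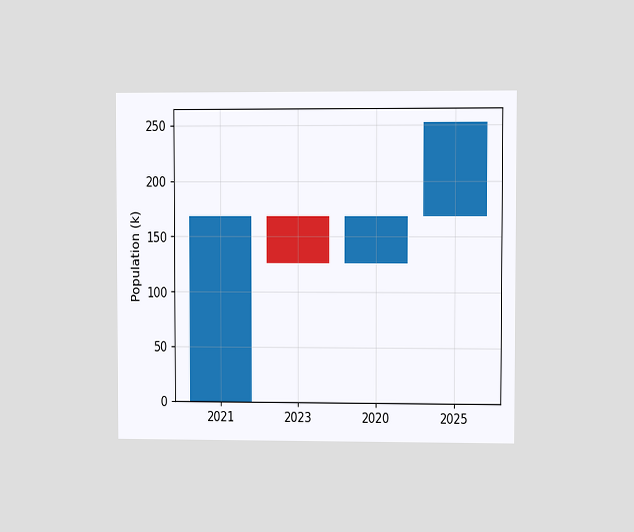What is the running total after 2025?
The chart is viewed at a slight angle. After 2025 the running total reaches 252k.

252k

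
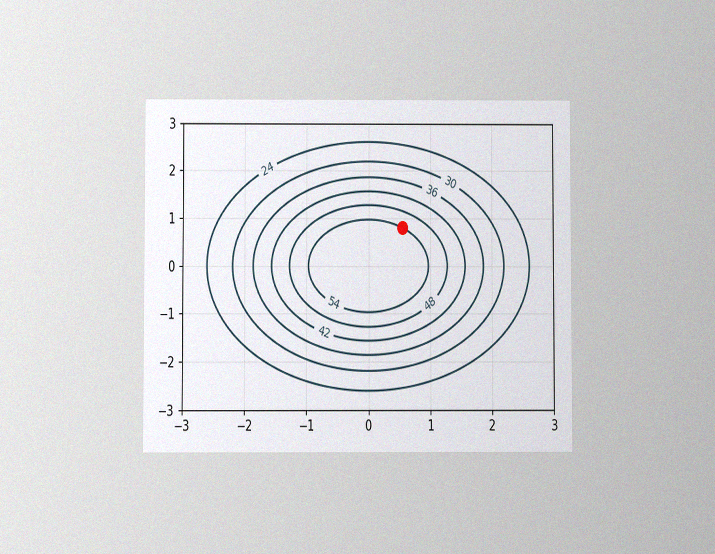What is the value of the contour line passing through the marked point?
The chart is viewed at a slight angle, with some photo noise. The marked point sits on the contour labelled 54.

54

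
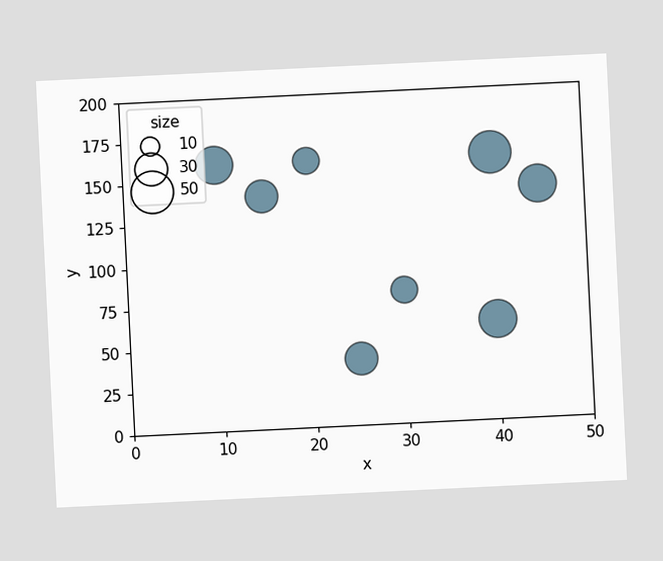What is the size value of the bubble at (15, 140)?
The chart is tilted about 3° counter-clockwise. Matching the bubble at (15, 140) against the size legend gives 30.

30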